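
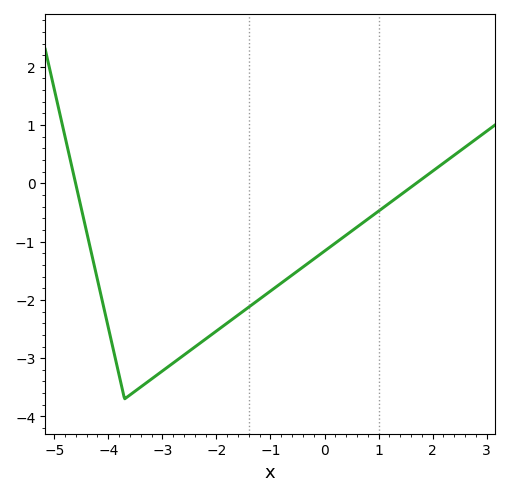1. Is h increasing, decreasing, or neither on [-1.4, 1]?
increasing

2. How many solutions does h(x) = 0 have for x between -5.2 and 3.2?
2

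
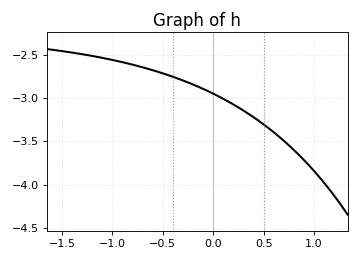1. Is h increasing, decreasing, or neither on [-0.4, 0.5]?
decreasing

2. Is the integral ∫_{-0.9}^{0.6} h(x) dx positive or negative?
negative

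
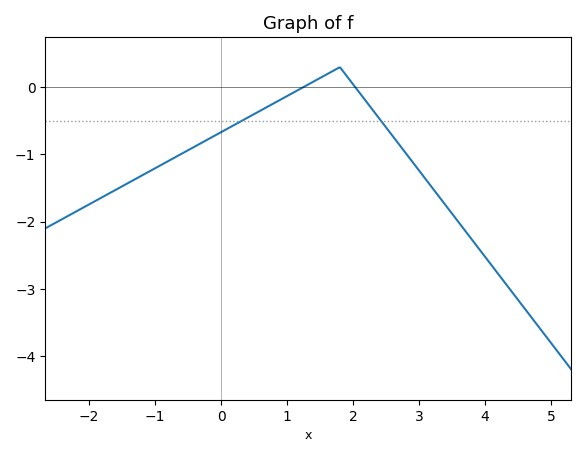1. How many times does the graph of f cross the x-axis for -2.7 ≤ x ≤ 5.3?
2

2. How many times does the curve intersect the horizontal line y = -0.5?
2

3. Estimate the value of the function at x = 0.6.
-0.3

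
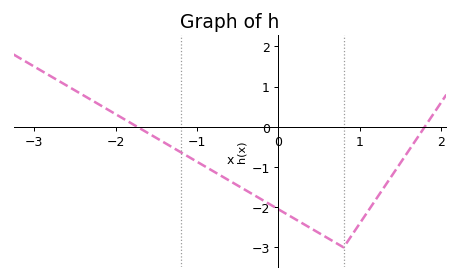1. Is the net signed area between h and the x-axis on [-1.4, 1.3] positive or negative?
negative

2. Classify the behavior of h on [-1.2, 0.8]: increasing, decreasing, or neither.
decreasing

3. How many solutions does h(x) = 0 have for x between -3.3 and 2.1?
2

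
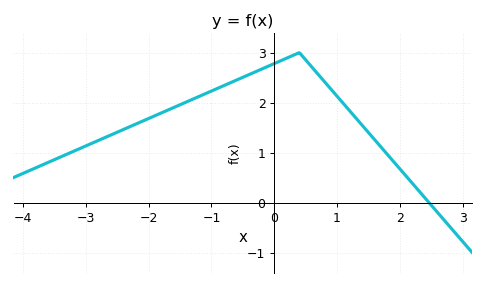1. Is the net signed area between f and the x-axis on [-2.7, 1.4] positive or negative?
positive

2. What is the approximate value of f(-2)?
1.68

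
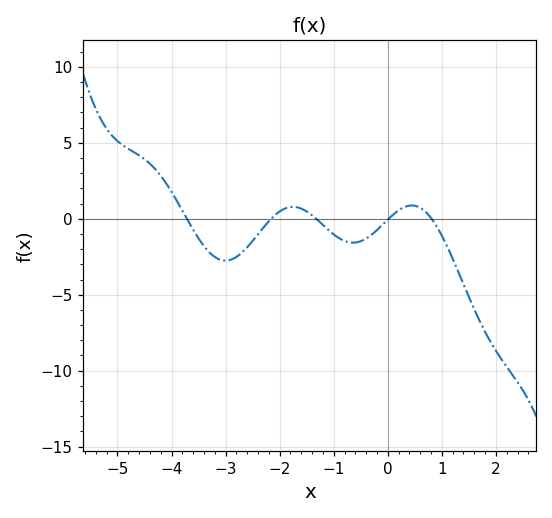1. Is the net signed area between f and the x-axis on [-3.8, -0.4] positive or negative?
negative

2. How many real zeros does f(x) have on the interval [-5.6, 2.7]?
5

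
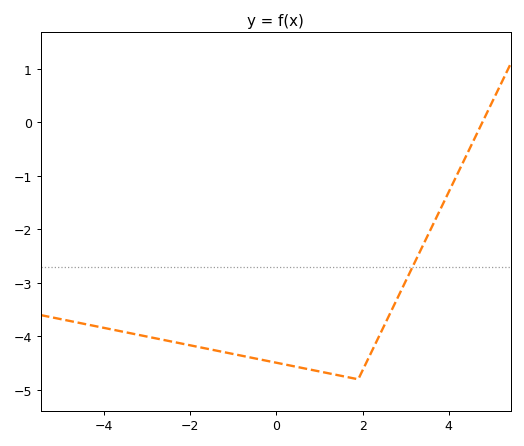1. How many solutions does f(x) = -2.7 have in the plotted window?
1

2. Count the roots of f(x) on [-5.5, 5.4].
1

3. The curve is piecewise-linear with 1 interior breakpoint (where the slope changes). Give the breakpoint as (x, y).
(1.9, -4.8)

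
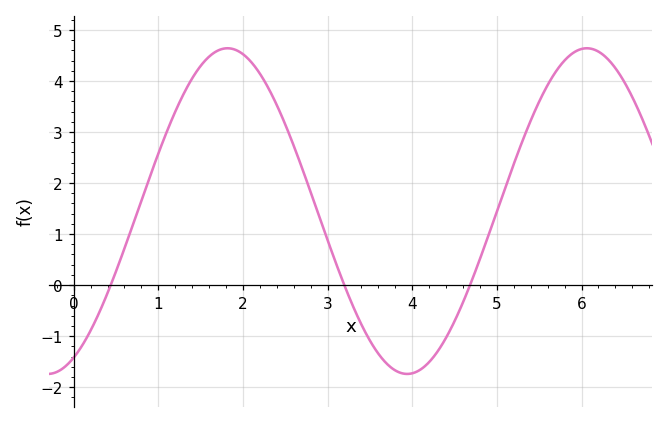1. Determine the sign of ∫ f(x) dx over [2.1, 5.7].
positive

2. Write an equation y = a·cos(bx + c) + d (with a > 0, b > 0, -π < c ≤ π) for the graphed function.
y = 3.19cos(1.48x - 2.69) + 1.45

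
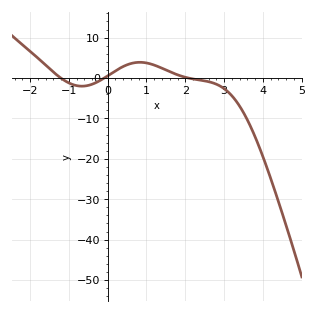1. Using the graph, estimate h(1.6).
1.57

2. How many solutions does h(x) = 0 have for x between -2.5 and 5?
3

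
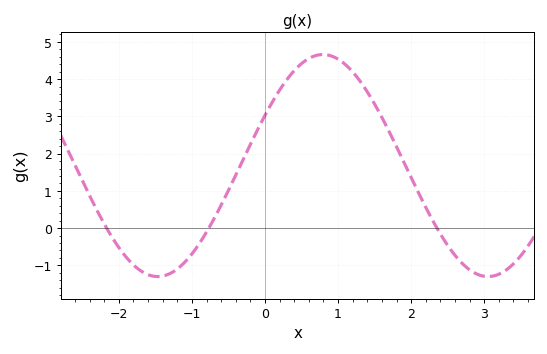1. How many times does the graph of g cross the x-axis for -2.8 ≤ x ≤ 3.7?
3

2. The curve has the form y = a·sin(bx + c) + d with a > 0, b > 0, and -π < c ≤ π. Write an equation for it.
y = 2.98sin(1.4x + 0.47) + 1.68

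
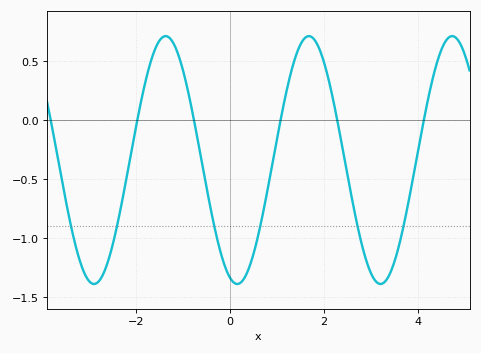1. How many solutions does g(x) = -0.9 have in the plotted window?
6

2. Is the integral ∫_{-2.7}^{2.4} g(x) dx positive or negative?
negative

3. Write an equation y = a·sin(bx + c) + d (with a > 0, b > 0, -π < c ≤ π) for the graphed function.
y = 1.05sin(2.06x - 1.89) - 0.34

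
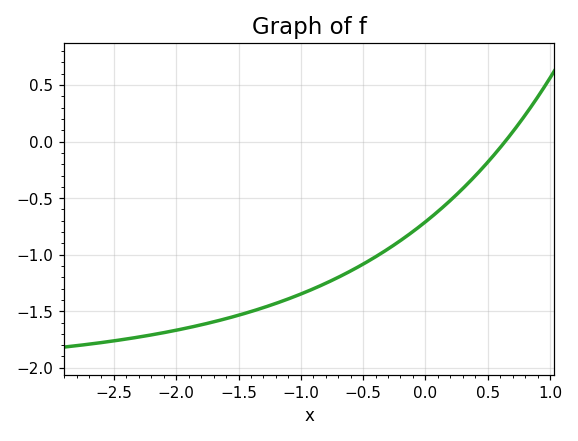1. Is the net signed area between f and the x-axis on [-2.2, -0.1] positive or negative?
negative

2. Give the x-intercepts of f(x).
0.64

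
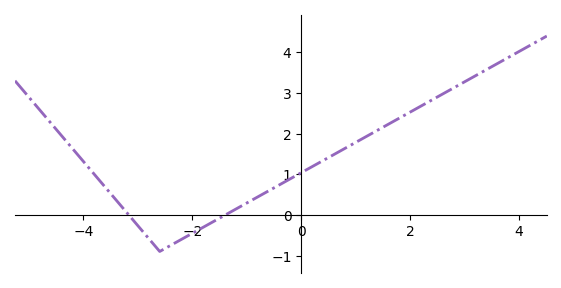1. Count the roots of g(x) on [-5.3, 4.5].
2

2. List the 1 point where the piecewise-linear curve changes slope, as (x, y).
(-2.6, -0.9)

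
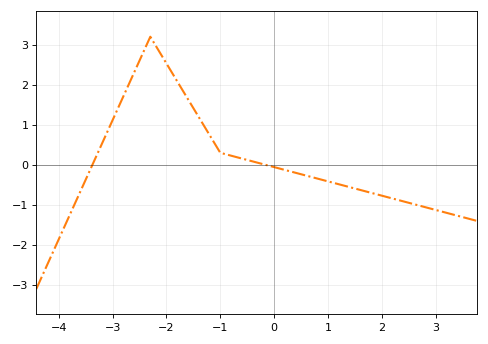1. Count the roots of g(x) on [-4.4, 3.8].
2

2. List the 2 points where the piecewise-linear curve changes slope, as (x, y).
(-2.3, 3.2); (-1, 0.3)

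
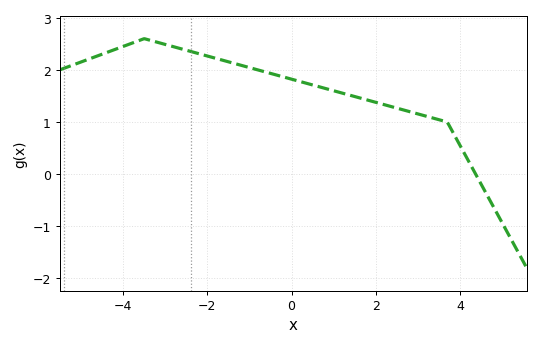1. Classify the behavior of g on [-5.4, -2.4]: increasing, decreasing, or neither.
neither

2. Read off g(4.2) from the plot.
0.3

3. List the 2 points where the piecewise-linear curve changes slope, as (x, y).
(-3.5, 2.6); (3.7, 1)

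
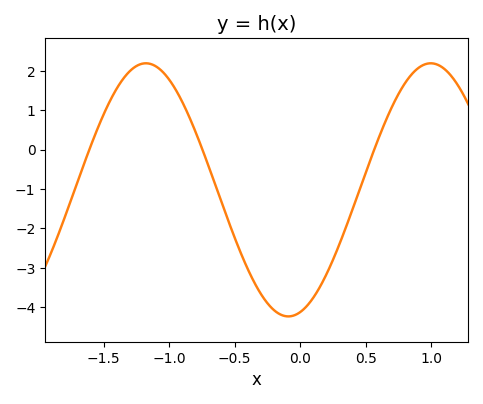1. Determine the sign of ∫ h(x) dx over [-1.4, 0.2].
negative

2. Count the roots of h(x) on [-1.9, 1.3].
3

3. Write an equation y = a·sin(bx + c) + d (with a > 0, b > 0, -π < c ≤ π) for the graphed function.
y = 3.21sin(2.9x - 1.3) - 1.02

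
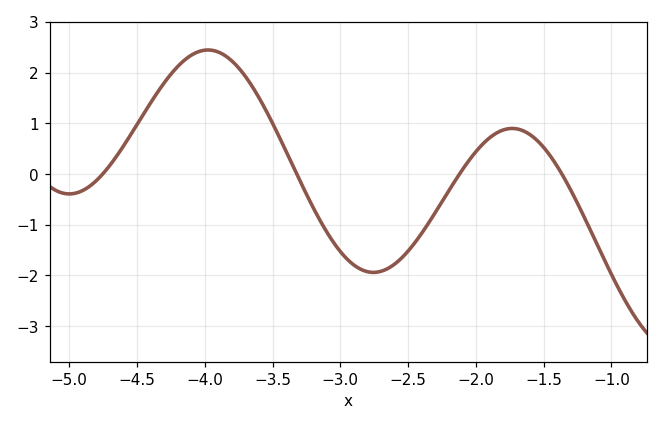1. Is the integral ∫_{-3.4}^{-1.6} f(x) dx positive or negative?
negative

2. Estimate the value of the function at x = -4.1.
2.34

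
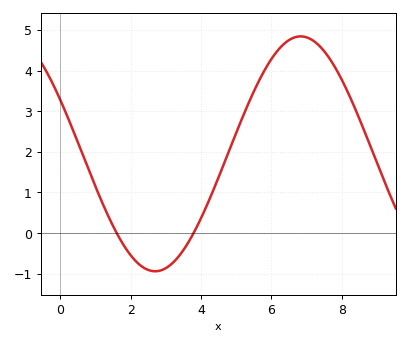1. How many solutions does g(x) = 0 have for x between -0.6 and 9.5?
2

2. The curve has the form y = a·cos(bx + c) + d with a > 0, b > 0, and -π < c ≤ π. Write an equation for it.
y = 2.89cos(0.76x + 1.09) + 1.95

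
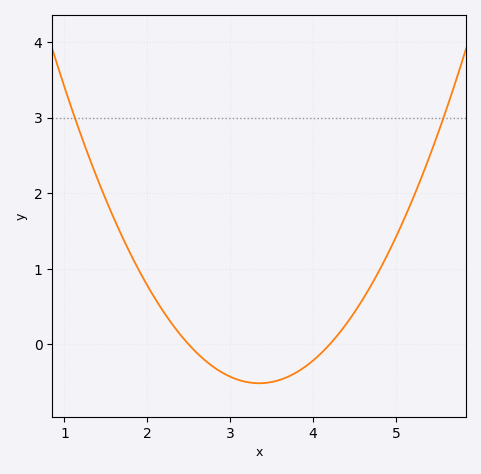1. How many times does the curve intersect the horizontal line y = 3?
2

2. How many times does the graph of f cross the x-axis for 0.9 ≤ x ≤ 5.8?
2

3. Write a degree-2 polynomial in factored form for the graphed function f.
y = 0.71(x - 2.5)(x - 4.2)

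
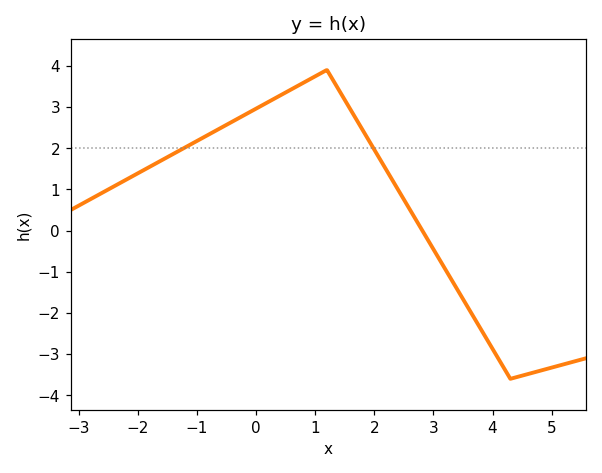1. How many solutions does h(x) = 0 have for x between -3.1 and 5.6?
1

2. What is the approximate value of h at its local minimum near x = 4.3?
-3.6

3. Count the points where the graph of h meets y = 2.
2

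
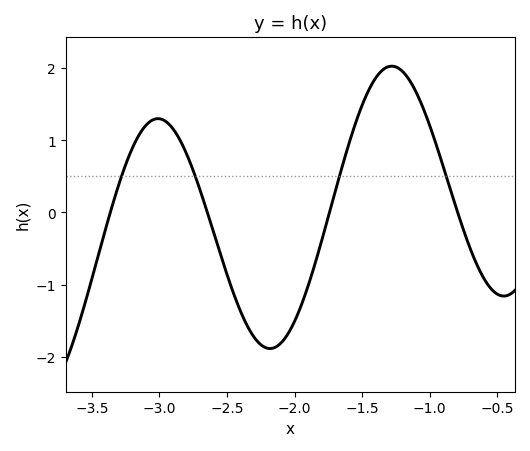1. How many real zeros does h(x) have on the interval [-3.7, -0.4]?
4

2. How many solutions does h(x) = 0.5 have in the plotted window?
4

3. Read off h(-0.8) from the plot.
0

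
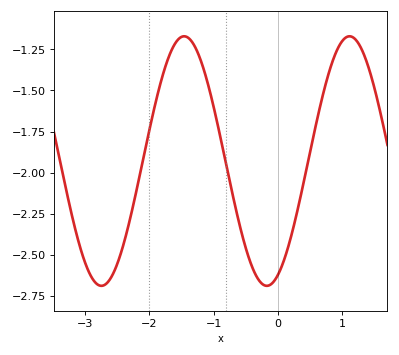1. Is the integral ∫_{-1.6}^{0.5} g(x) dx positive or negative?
negative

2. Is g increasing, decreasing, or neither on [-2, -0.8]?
neither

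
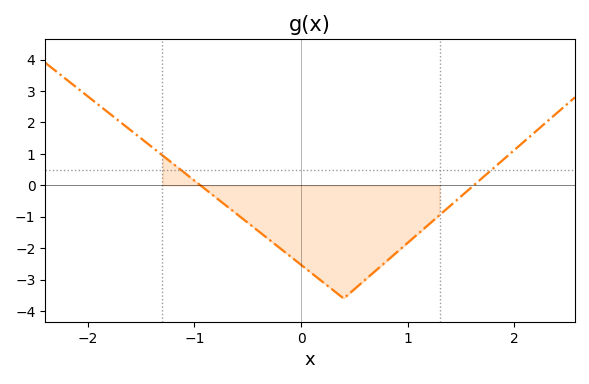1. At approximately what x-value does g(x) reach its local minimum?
0.401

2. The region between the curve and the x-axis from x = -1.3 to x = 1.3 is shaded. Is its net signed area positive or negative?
negative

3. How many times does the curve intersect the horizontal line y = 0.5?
2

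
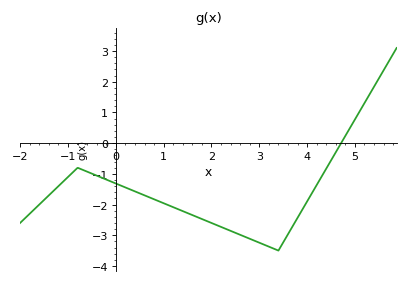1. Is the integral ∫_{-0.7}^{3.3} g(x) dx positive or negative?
negative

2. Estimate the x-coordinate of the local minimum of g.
3.4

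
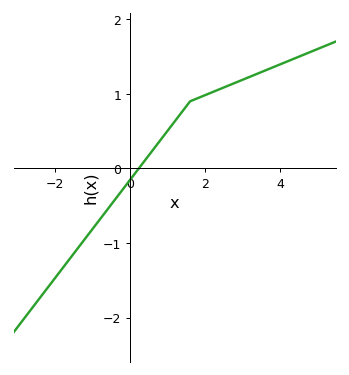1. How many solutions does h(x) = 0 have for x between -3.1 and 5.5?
1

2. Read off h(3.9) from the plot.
1.4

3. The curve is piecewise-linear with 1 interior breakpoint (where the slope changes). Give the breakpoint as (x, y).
(1.6, 0.9)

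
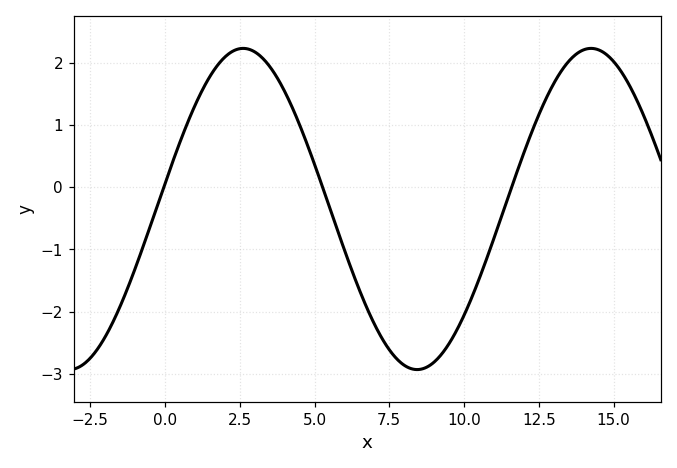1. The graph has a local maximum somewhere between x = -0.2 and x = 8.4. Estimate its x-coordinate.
2.61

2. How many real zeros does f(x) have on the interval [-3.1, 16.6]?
3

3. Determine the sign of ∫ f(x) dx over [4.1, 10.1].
negative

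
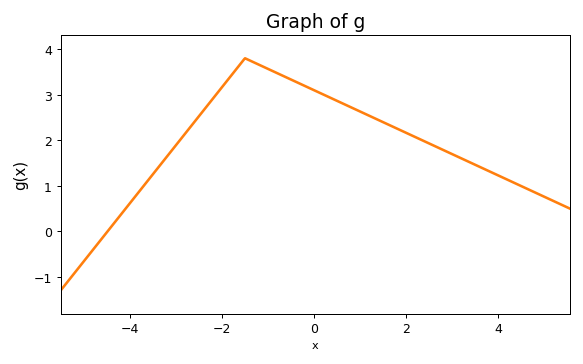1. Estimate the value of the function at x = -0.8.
3.5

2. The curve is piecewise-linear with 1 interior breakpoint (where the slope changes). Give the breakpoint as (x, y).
(-1.5, 3.8)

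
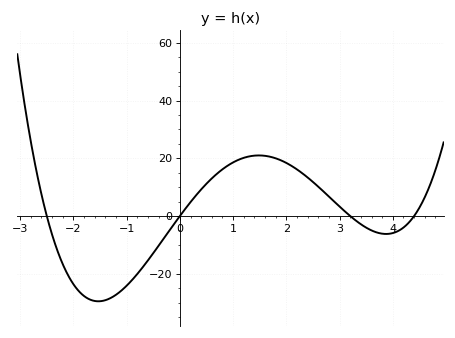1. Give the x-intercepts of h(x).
-2.6, 0, 3.2, 4.4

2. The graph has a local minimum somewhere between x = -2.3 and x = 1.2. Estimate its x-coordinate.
-1.6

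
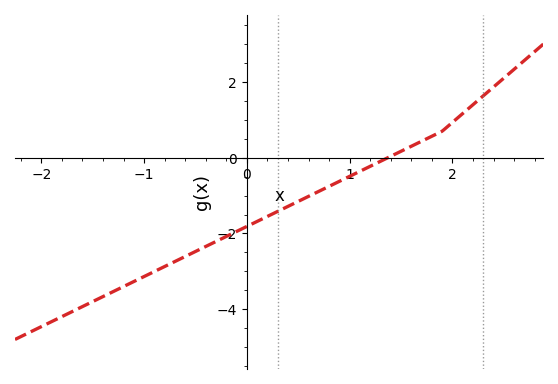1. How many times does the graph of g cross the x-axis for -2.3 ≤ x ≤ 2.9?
1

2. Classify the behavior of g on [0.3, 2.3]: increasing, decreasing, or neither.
increasing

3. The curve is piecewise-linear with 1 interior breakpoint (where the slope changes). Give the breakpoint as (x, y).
(1.9, 0.7)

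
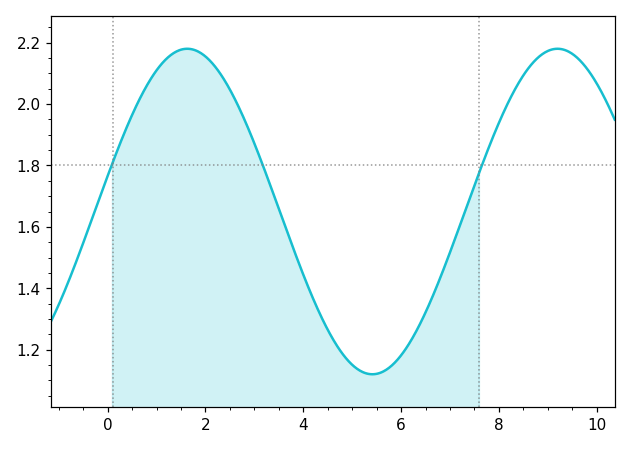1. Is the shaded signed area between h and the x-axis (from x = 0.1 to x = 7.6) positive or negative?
positive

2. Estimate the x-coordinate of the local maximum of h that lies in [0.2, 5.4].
1.63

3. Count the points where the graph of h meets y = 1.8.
3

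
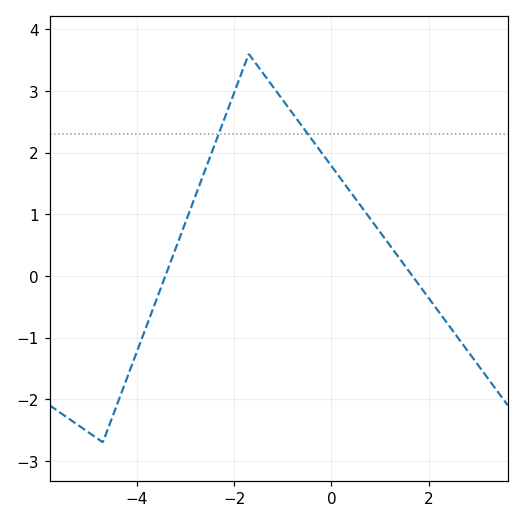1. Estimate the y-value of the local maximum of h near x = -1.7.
3.6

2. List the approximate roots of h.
-3.4, 1.6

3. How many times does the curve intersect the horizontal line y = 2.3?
2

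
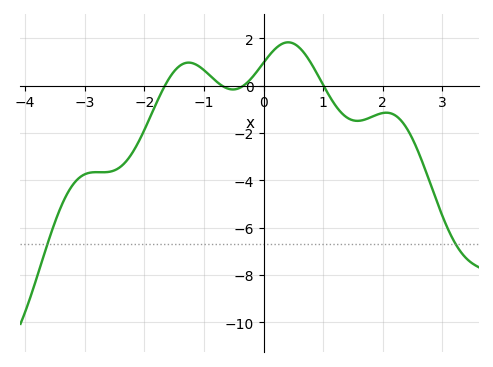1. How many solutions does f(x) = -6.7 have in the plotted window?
2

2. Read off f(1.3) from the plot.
-1.12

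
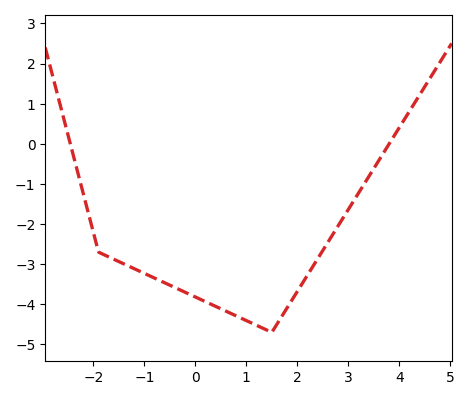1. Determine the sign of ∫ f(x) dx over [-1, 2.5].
negative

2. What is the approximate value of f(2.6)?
-2.46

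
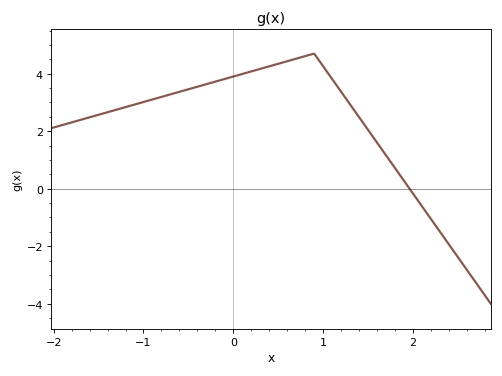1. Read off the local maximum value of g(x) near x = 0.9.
4.7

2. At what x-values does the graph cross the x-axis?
1.96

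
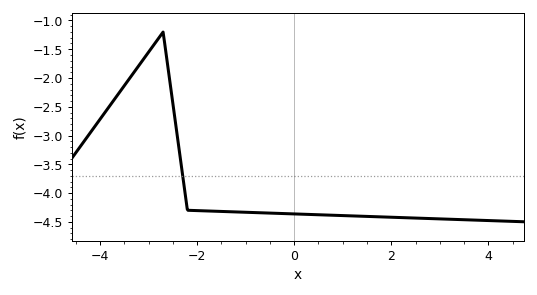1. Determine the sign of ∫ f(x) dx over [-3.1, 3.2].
negative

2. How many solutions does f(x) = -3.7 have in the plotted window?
1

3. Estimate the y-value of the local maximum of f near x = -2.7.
-1.2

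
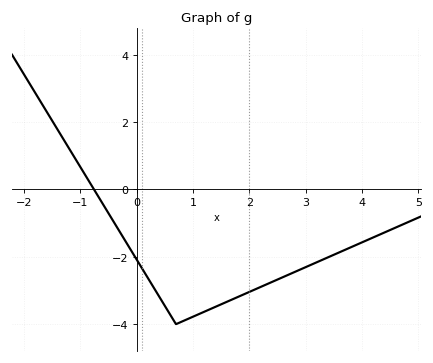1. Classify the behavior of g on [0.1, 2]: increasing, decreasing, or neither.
neither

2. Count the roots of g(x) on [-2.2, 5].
1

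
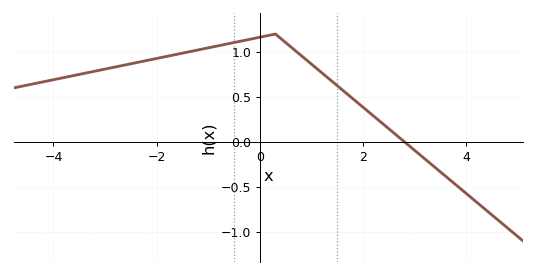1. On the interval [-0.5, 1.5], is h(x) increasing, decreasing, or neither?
neither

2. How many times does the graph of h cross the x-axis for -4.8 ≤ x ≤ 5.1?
1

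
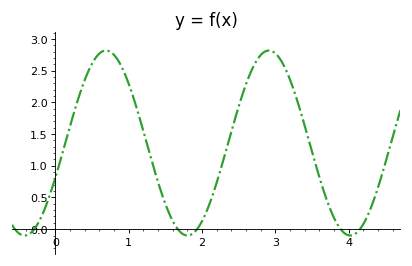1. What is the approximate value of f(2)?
0.128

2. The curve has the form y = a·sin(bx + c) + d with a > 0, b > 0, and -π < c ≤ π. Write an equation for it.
y = 1.46sin(2.83x - 0.382) + 1.36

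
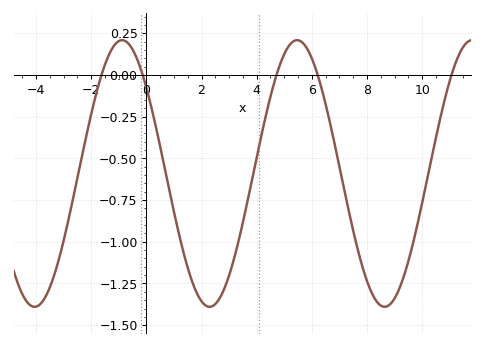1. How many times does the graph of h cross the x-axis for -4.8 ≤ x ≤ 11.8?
5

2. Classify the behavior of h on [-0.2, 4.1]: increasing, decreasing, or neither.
neither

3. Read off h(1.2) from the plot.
-0.966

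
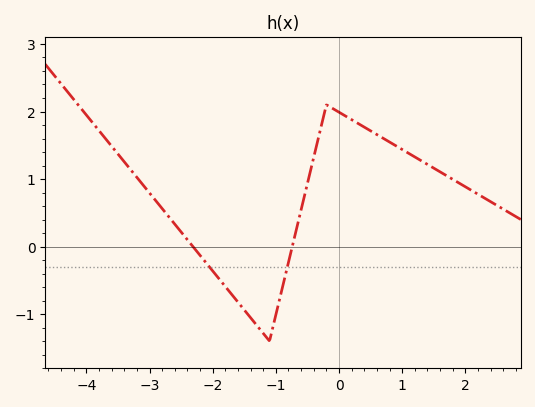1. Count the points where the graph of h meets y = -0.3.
2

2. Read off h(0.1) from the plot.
1.93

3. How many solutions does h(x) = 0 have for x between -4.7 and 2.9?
2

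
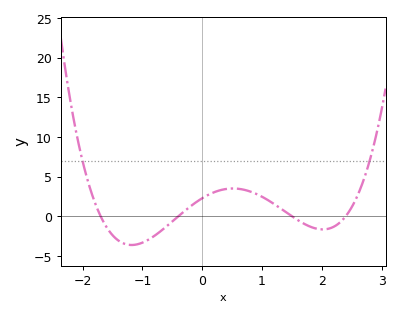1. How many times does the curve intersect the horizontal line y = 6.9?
2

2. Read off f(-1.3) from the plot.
-3.47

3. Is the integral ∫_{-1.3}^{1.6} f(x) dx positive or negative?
positive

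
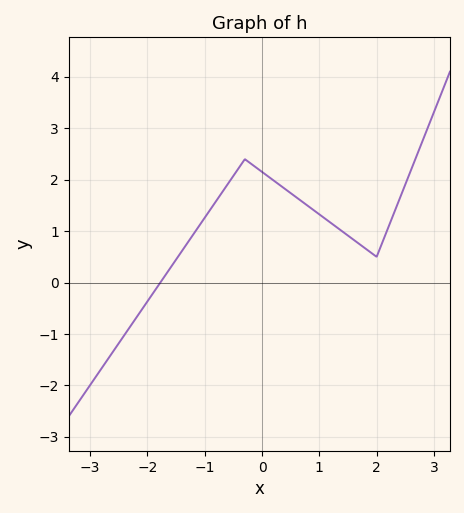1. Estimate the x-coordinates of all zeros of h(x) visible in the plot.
-1.77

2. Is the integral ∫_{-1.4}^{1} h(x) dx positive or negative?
positive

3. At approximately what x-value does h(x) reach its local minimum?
2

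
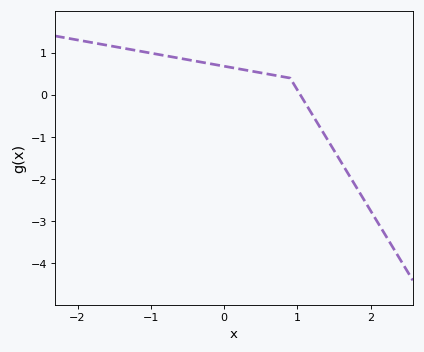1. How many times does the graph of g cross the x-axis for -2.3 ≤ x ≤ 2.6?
1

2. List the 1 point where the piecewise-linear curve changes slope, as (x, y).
(0.9, 0.4)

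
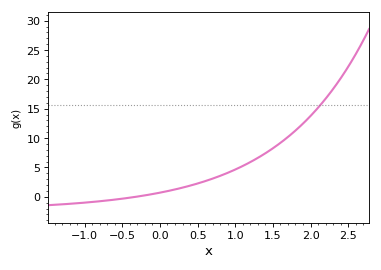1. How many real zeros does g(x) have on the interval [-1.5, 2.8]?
1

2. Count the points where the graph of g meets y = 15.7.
1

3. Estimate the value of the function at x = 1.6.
9.18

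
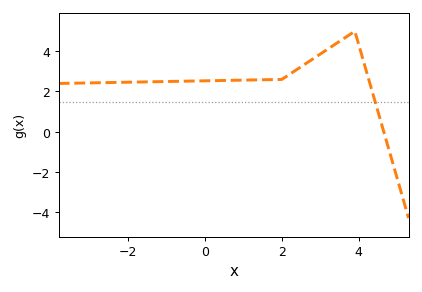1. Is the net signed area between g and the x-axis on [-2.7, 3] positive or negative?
positive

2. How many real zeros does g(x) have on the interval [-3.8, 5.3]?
1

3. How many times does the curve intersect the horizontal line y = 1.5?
1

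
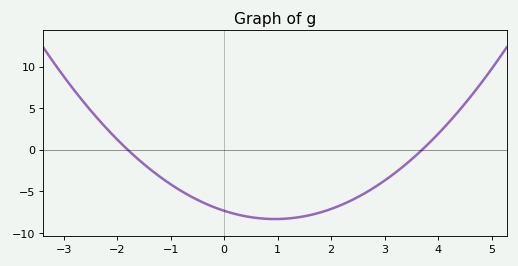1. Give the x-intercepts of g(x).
-1.8, 3.7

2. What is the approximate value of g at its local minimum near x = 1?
-8.32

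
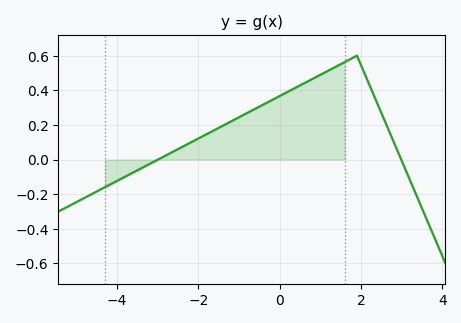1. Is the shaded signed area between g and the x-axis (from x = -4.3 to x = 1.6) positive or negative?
positive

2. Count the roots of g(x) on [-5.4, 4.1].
2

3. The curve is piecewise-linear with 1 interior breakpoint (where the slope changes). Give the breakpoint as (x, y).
(1.9, 0.6)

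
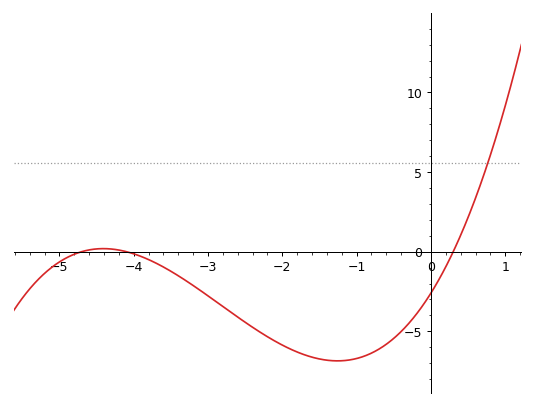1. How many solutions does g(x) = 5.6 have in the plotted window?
1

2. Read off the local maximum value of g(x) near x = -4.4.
0.191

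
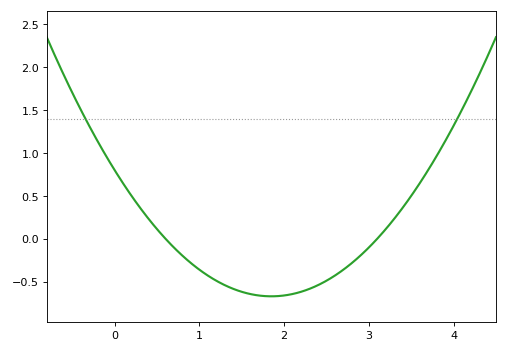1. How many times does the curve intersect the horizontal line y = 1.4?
2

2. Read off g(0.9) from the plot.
-0.3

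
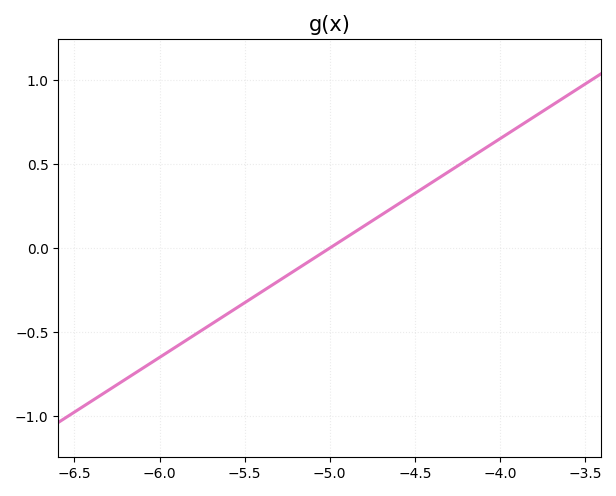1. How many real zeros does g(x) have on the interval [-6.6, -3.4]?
1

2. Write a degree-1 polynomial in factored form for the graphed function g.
y = 0.65(x + 5)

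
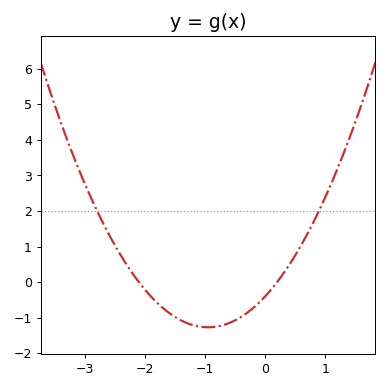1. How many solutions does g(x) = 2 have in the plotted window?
2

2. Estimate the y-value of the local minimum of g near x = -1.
-1.3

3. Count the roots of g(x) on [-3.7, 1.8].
2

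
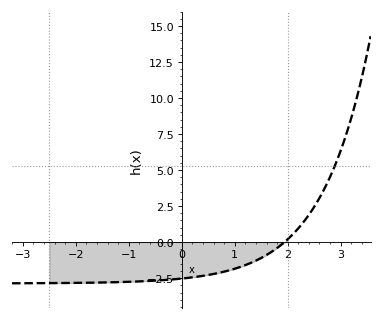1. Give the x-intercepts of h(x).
1.94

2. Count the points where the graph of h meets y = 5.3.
1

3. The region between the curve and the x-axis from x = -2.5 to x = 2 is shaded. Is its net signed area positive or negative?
negative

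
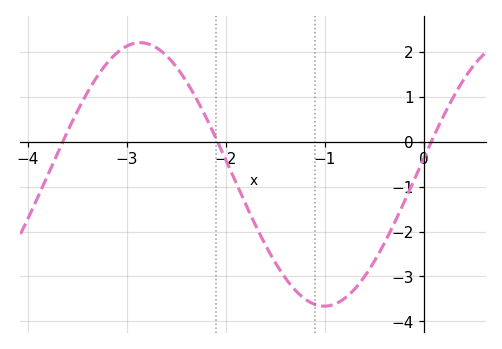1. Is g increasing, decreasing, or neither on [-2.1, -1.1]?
decreasing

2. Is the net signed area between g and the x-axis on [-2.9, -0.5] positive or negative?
negative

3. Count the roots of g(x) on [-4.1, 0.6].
3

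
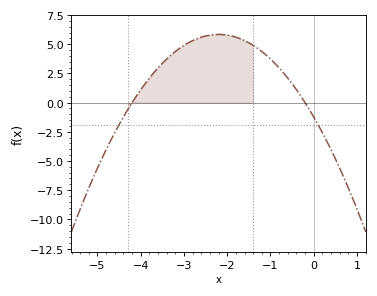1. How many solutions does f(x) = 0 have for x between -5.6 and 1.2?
2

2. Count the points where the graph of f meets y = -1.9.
2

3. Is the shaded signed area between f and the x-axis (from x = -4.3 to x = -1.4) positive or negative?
positive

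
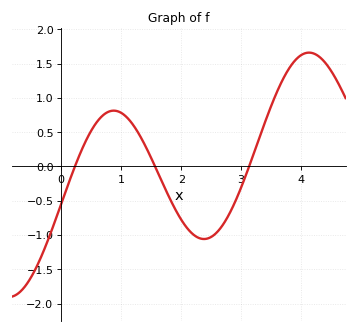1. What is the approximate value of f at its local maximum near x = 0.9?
0.8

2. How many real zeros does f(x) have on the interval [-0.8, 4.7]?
3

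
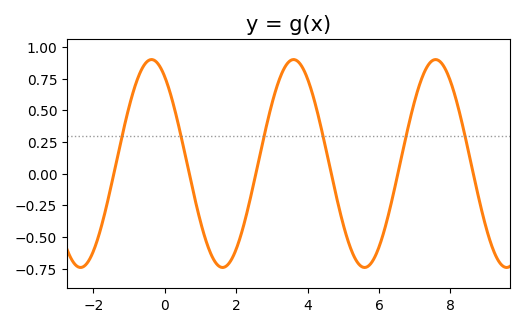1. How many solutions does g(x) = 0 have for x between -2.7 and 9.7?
6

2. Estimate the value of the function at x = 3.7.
0.9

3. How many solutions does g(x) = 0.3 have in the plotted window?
6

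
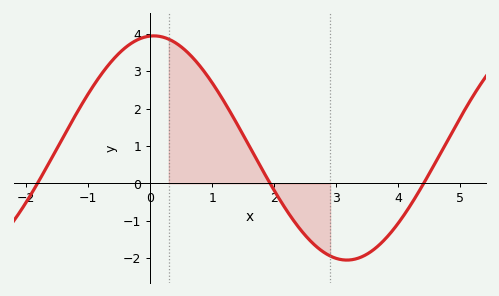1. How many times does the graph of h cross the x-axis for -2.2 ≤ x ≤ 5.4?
3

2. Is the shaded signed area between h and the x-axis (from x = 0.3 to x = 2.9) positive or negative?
positive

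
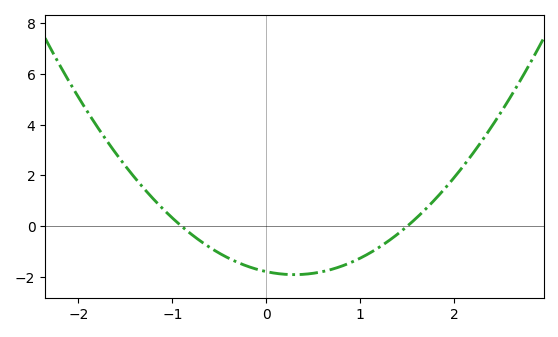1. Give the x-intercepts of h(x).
-0.9, 1.5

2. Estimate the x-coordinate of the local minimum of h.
0.3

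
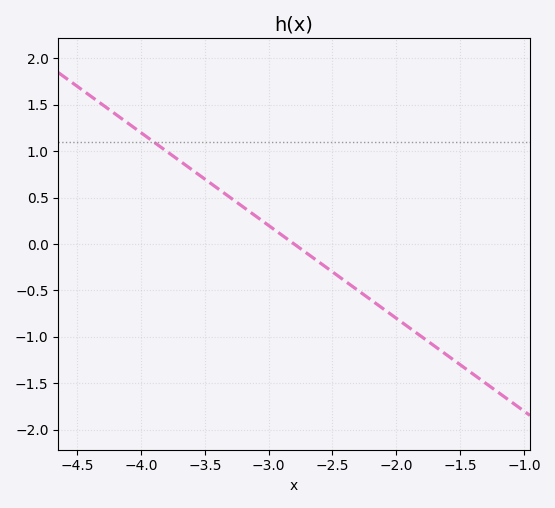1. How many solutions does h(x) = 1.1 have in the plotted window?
1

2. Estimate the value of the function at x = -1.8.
-1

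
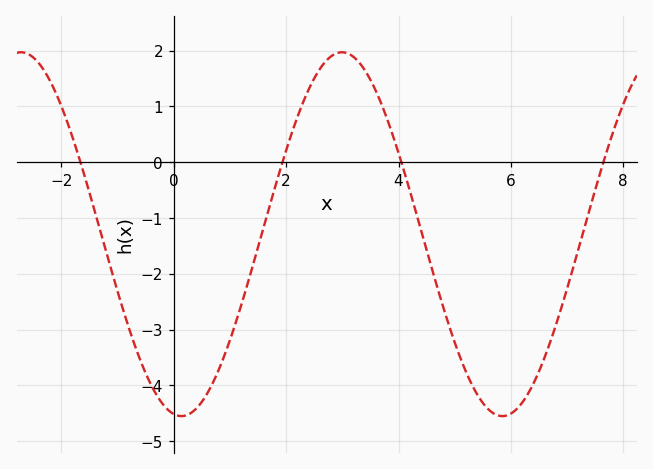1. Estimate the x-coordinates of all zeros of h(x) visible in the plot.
-1.6, 2, 4, 7.6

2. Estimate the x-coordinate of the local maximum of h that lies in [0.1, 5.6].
3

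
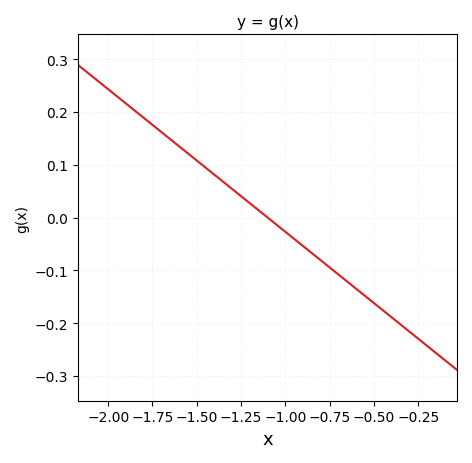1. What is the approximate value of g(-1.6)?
0.14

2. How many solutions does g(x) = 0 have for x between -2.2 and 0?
1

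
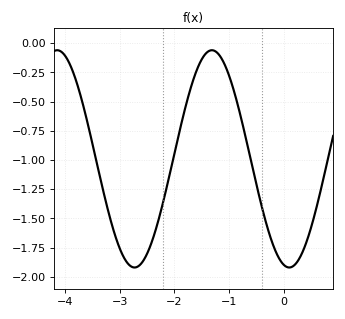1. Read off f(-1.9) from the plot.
-0.75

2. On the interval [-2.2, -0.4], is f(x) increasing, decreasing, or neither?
neither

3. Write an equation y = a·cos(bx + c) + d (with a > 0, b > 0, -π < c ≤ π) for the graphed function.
y = 0.93cos(2.2x + 2.9) - 0.99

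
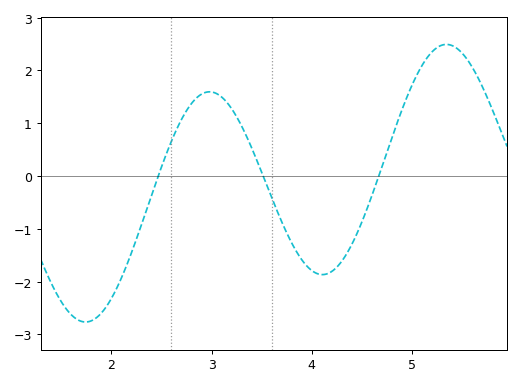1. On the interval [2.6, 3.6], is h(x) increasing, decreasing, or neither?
neither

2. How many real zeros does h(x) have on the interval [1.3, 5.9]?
3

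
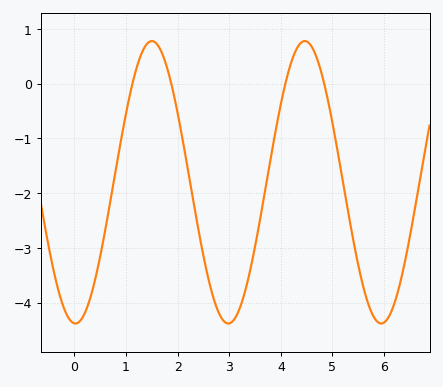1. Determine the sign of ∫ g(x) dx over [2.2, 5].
negative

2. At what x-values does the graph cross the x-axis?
1.2, 1.8, 4, 4.8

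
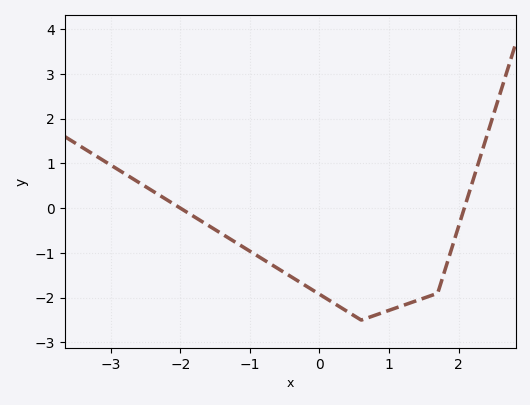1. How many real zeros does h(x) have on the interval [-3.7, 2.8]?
2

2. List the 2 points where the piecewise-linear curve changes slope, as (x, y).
(0.6, -2.5); (1.7, -1.9)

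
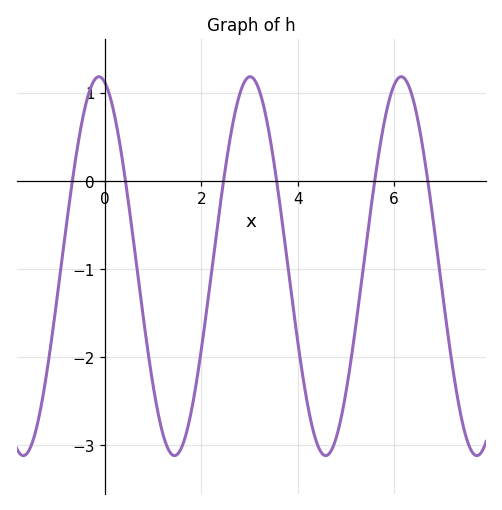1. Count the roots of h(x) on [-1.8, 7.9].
6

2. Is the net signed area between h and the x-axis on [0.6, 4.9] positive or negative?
negative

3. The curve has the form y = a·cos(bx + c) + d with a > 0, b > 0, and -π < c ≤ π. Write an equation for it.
y = 2.15cos(2x + 0.262) - 0.97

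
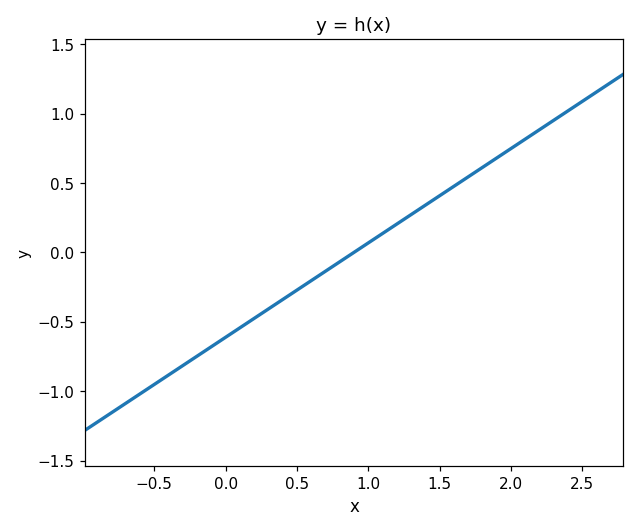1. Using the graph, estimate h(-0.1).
-0.68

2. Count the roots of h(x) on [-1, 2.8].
1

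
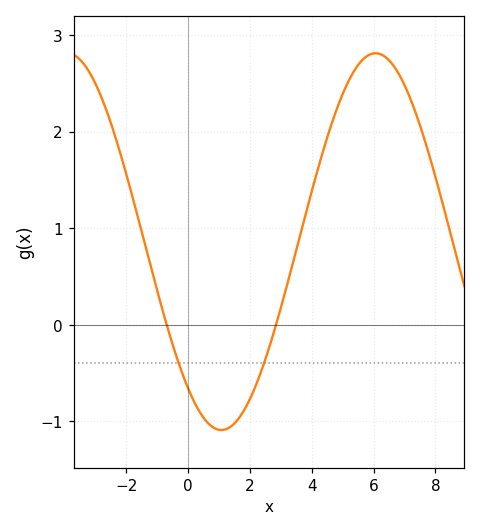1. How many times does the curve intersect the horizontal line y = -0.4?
2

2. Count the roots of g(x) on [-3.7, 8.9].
2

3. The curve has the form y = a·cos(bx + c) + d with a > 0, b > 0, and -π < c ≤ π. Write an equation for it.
y = 1.95cos(0.63x + 2.46) + 0.86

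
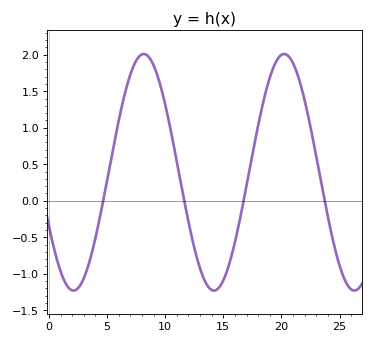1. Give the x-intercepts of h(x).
4.5, 11.5, 17, 23.5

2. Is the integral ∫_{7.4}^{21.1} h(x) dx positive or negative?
positive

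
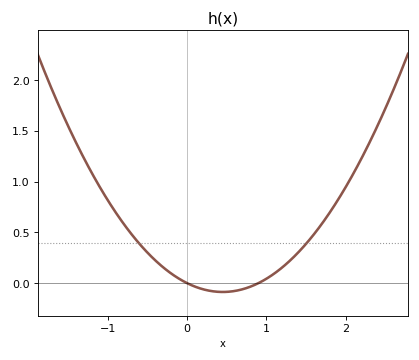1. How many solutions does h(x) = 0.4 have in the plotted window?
2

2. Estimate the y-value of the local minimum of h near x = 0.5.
-0.1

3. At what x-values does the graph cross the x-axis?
0, 0.9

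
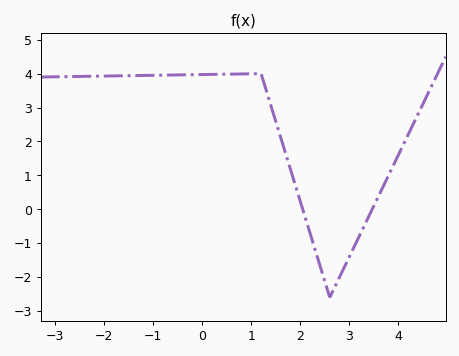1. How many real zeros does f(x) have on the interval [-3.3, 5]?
2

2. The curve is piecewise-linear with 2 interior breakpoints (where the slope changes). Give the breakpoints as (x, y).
(1.2, 4); (2.6, -2.6)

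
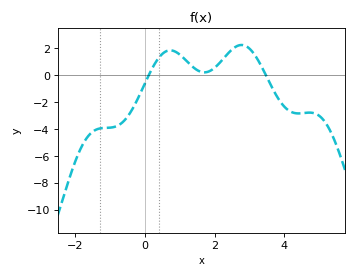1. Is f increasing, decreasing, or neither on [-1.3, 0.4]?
increasing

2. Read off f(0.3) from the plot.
1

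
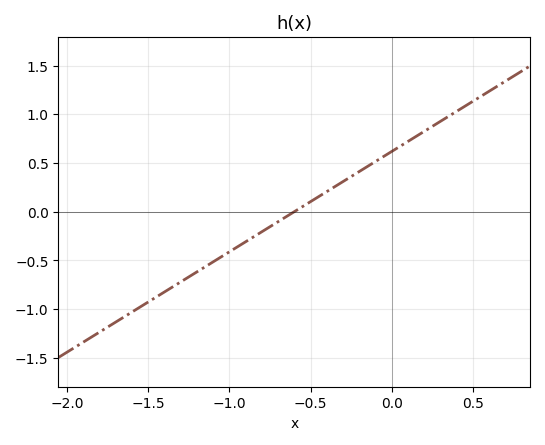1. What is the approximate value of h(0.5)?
1.15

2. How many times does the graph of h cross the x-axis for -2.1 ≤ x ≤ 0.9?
1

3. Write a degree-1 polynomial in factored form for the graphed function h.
y = 1.03(x + 0.6)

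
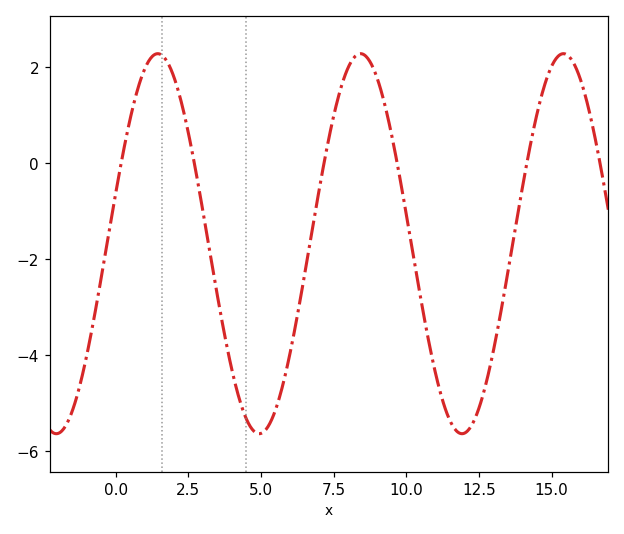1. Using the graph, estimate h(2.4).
1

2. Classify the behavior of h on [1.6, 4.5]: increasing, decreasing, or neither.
decreasing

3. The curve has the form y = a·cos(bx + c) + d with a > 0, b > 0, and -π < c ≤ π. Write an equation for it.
y = 3.96cos(0.9x - 1.3) - 1.68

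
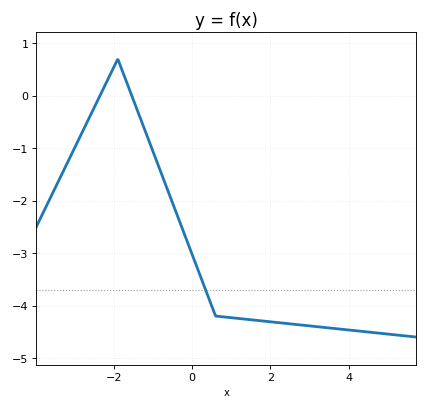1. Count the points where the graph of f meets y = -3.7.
1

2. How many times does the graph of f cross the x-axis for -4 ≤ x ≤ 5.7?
2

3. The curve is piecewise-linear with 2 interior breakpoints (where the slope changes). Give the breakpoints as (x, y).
(-1.9, 0.7); (0.6, -4.2)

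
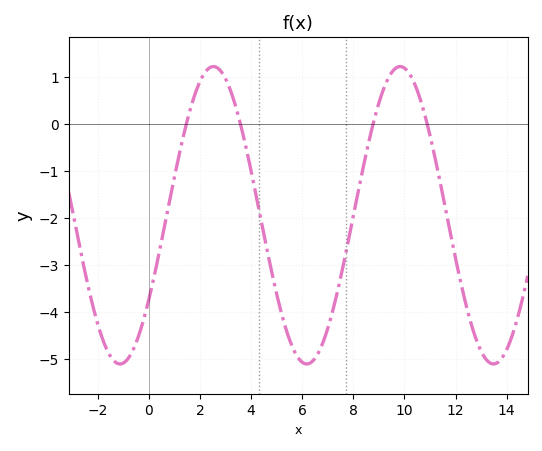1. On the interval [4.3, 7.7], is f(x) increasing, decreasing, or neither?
neither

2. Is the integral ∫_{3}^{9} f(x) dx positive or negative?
negative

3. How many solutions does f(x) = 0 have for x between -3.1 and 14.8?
4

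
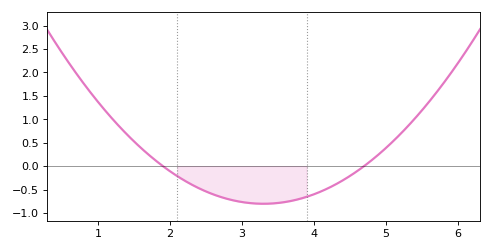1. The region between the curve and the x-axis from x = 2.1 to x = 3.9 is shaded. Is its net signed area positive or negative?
negative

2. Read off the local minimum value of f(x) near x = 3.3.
-0.8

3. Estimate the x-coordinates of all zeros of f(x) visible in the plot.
1.9, 4.7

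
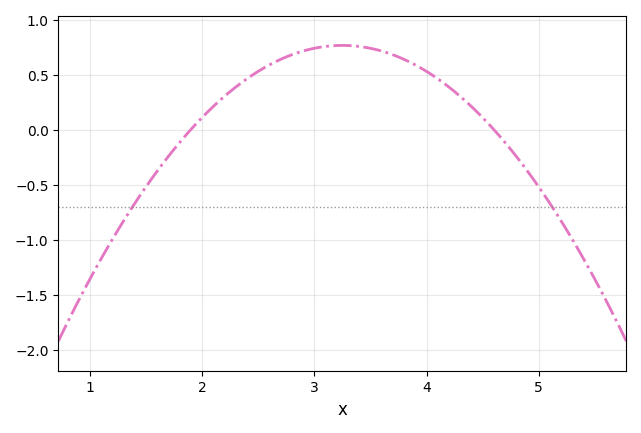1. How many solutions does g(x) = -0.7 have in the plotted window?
2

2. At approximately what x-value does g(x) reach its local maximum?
3.25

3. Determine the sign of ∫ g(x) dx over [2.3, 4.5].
positive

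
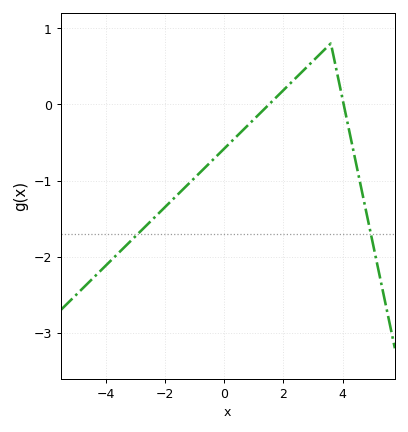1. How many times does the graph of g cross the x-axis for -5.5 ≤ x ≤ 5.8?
2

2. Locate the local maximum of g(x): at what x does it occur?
3.6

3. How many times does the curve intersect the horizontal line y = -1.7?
2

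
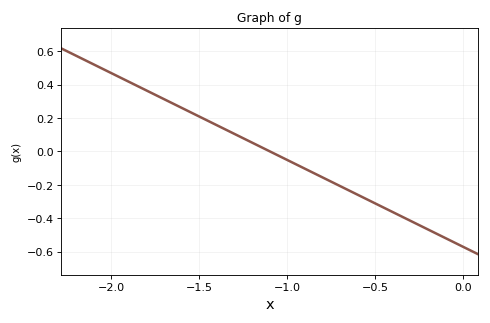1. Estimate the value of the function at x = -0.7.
-0.208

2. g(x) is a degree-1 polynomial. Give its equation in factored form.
y = -0.52(x + 1.1)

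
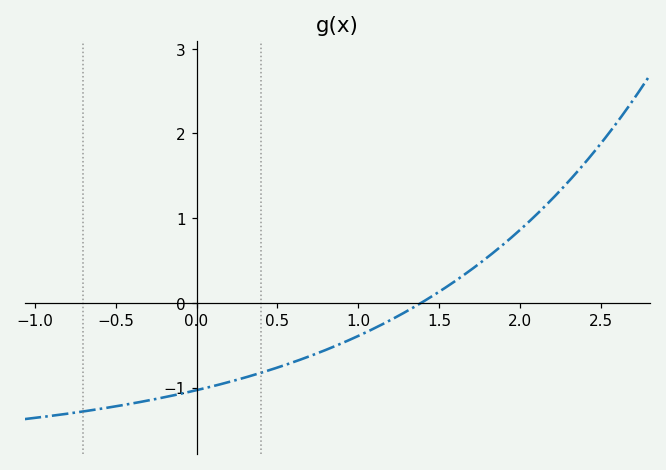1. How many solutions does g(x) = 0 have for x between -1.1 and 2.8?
1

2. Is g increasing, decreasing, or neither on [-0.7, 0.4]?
increasing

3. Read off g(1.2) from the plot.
-0.2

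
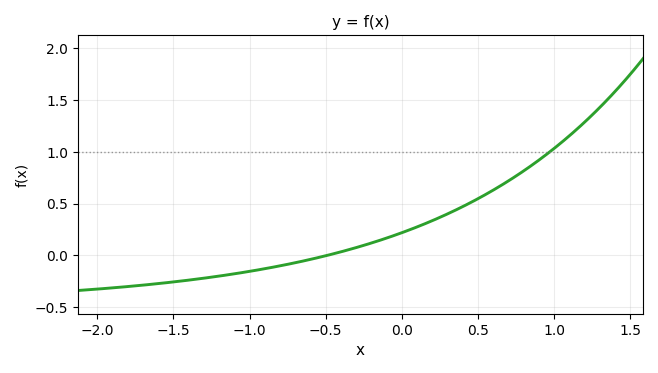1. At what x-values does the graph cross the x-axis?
-0.5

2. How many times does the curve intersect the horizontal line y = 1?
1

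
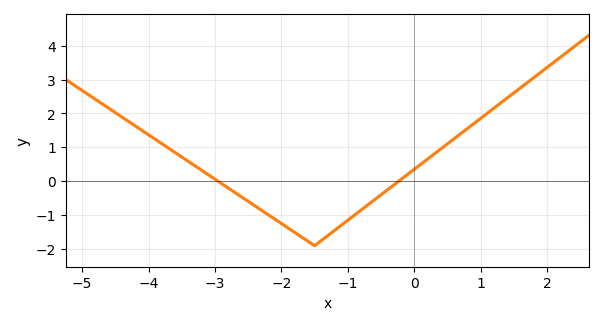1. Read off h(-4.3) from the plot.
1.76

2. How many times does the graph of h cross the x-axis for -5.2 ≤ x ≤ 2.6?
2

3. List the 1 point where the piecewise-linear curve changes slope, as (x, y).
(-1.5, -1.9)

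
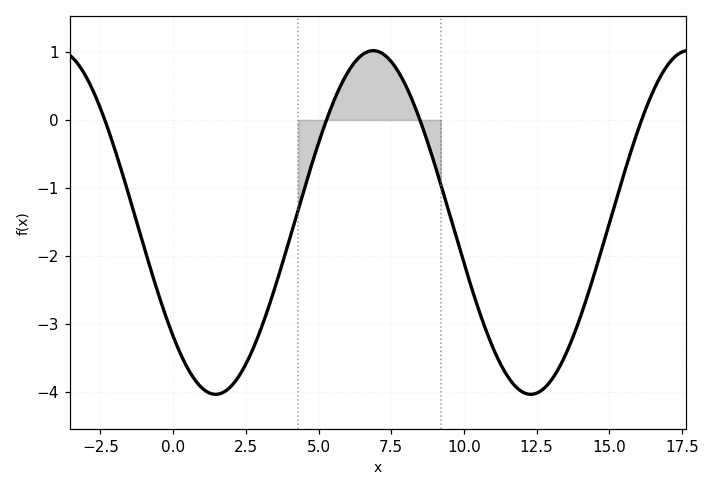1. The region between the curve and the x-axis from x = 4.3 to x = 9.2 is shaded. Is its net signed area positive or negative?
positive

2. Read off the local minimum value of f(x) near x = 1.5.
-4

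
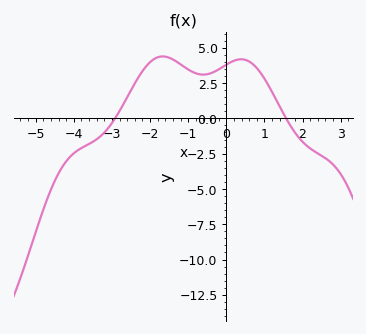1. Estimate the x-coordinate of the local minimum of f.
-0.6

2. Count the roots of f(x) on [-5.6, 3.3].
2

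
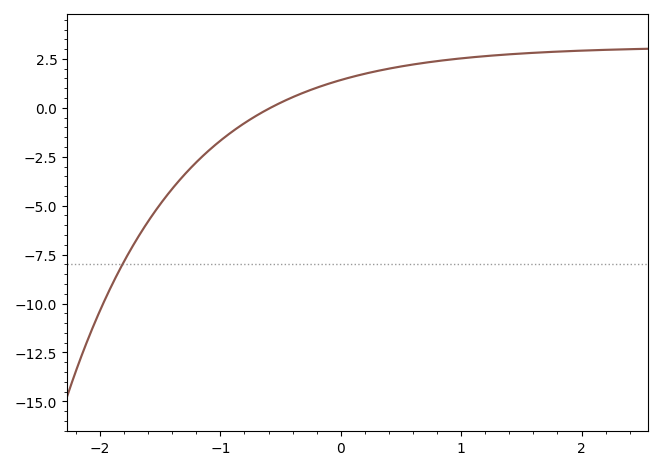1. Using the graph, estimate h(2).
2.92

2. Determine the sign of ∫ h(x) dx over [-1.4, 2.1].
positive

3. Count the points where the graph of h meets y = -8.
1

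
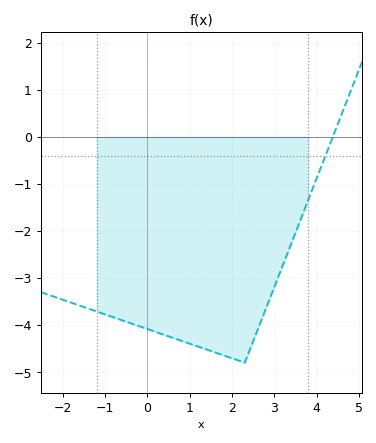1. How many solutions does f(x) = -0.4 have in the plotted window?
1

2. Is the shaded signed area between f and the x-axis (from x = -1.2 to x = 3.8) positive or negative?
negative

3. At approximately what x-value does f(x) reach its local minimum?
2.2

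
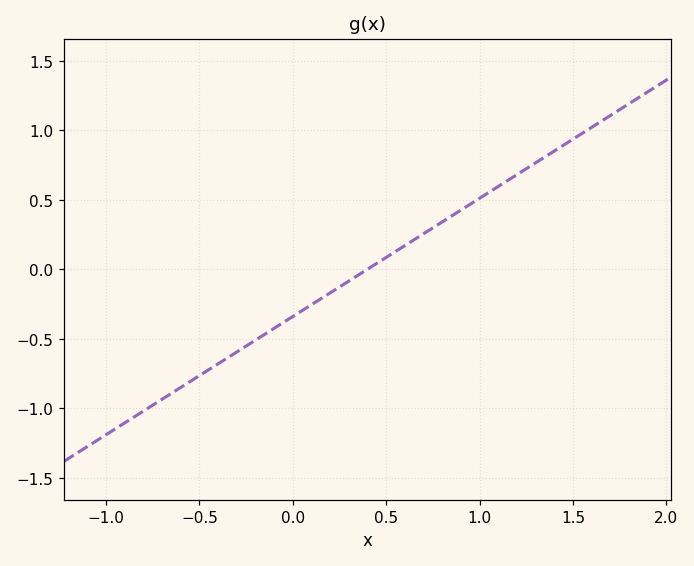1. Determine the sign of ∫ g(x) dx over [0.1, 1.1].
positive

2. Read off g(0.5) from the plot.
0.085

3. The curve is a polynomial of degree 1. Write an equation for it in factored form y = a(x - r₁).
y = 0.85(x - 0.4)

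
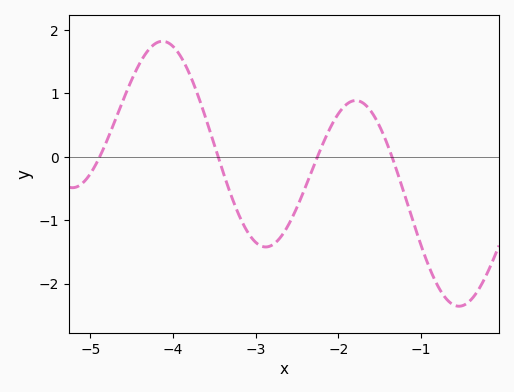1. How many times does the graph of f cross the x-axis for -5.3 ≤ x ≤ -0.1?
4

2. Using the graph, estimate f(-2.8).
-1.4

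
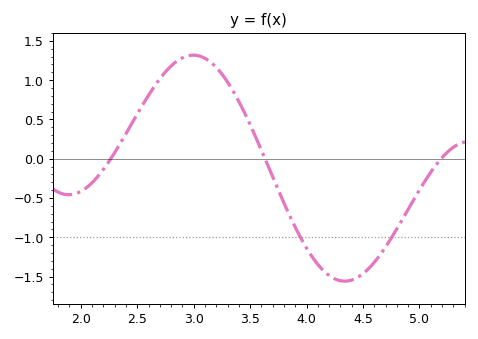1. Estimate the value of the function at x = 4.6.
-1.3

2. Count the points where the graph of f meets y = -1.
2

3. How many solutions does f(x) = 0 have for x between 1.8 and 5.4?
3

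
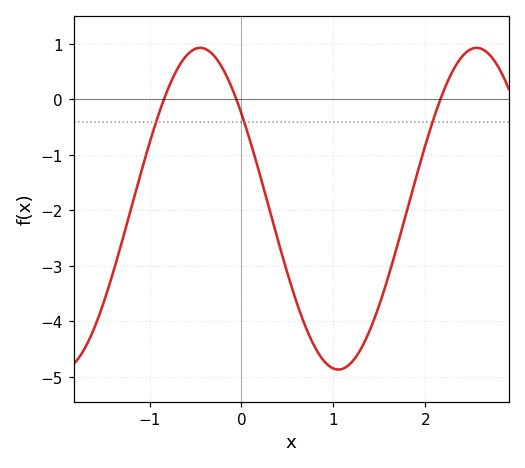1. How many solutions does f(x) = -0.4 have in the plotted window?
3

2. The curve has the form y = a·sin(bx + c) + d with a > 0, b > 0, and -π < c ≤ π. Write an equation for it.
y = 2.9sin(2.09x + 2.51) - 1.97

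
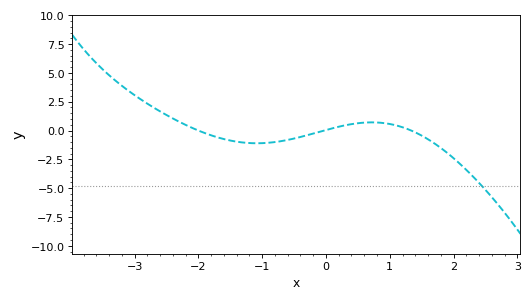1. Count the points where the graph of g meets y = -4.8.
1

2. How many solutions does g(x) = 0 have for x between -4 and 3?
3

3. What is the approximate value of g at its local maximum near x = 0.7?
0.8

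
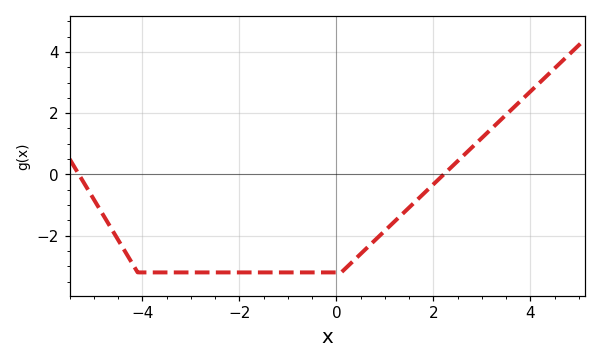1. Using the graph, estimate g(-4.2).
-3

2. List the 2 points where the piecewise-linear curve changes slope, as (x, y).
(-4.1, -3.2); (0.1, -3.2)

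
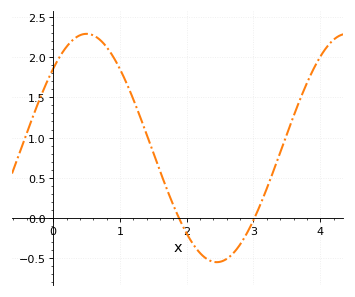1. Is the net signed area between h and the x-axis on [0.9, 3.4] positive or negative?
positive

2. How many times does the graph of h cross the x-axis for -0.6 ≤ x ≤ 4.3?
2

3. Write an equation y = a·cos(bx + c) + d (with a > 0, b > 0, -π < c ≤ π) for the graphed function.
y = 1.42cos(1.61x - 0.802) + 0.87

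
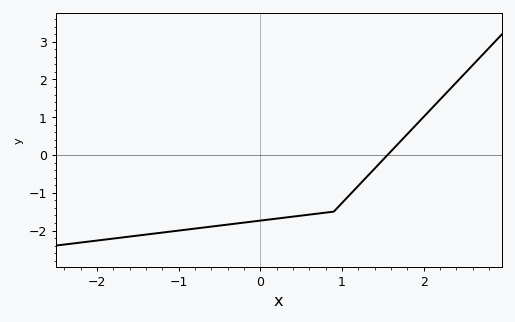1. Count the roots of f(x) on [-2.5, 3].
1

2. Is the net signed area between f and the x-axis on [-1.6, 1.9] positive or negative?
negative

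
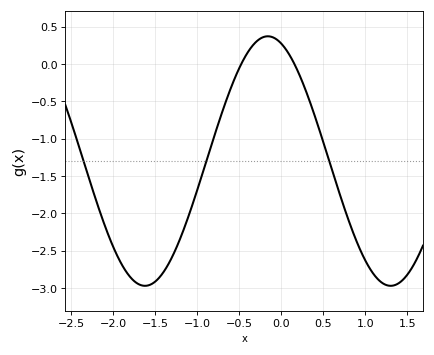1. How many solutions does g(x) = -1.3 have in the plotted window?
3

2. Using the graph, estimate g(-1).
-1.7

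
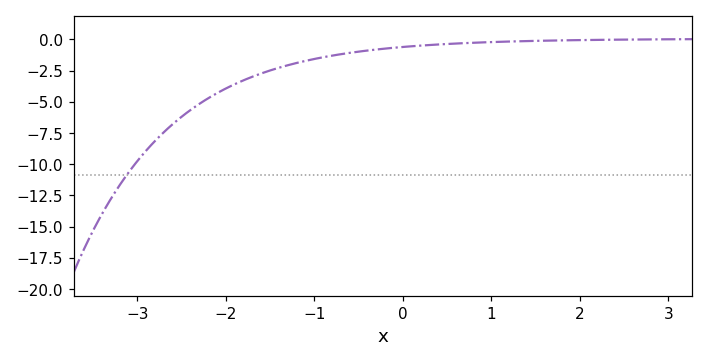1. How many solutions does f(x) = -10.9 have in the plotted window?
1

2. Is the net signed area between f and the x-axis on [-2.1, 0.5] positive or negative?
negative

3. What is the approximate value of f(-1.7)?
-3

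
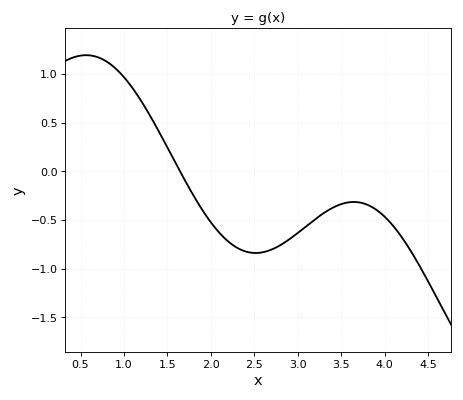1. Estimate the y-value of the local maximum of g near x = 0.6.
1.2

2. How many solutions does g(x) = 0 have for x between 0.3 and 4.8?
1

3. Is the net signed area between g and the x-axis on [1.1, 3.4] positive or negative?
negative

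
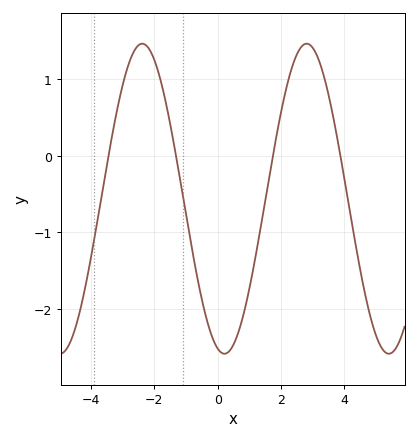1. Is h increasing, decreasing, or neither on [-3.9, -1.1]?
neither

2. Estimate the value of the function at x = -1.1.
-0.5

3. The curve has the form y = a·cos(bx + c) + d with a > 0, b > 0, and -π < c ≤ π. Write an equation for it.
y = 2.02cos(1.2x + 2.9) - 0.56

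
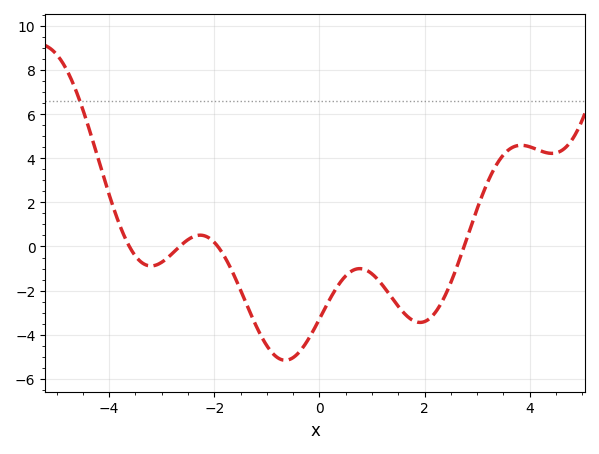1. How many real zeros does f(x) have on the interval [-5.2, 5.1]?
4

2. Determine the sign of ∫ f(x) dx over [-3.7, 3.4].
negative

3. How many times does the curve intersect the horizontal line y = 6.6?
1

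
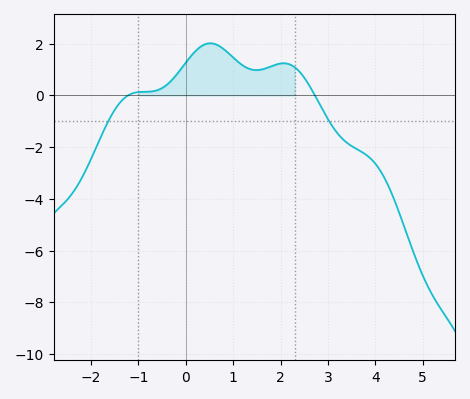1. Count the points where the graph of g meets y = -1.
2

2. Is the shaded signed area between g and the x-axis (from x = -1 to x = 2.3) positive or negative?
positive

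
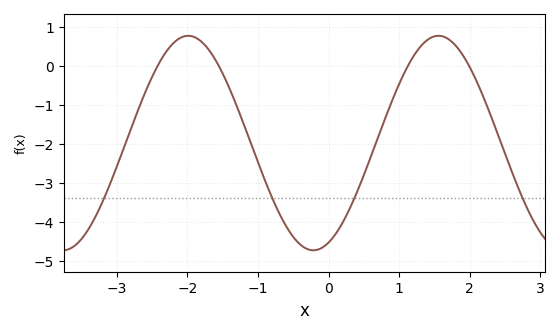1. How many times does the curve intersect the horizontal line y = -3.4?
4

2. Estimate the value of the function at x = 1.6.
0.763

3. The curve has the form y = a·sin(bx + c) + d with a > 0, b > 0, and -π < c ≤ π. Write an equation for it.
y = 2.75sin(1.77x - 1.19) - 1.98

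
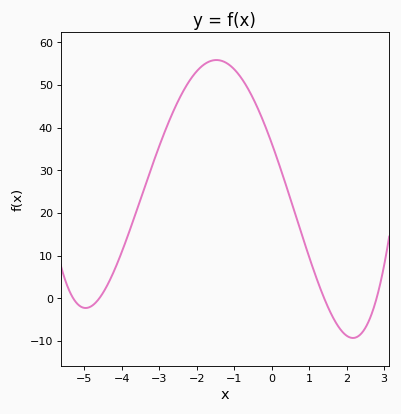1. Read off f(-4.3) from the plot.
5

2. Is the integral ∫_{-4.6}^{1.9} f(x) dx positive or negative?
positive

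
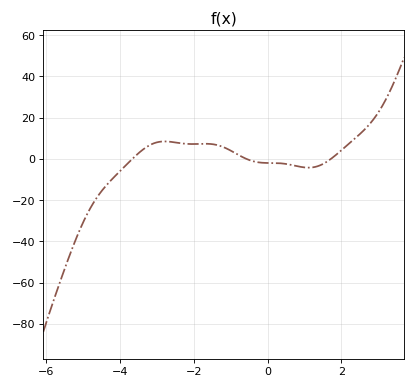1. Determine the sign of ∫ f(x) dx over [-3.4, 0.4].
positive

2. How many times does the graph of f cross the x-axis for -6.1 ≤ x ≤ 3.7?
3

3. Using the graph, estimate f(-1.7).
8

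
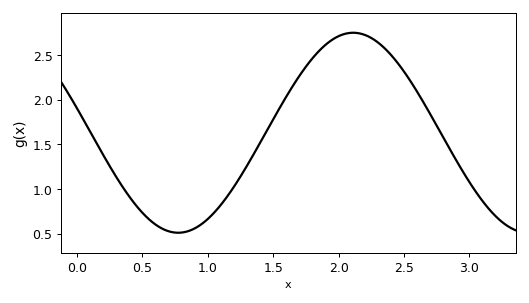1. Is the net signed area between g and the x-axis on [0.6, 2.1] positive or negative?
positive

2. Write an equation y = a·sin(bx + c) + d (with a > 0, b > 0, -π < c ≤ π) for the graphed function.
y = 1.12sin(2.4x + 2.9) + 1.63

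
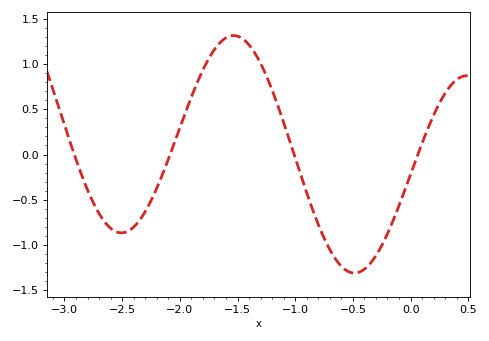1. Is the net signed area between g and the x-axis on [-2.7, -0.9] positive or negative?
positive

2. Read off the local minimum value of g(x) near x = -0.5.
-1.31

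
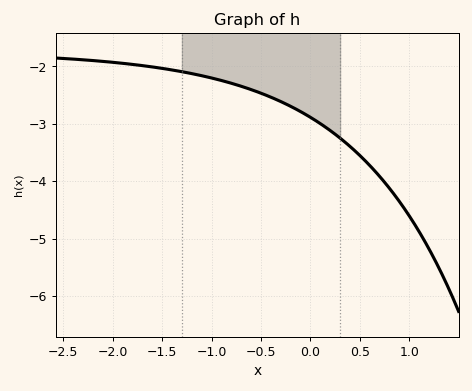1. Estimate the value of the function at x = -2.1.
-1.92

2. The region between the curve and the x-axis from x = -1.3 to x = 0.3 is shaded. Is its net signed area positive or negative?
negative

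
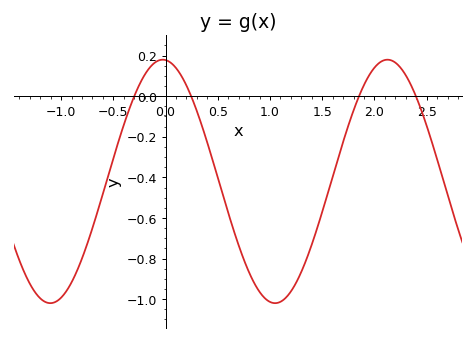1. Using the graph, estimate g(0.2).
0.06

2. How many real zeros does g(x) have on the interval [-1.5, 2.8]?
4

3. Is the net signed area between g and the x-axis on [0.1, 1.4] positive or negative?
negative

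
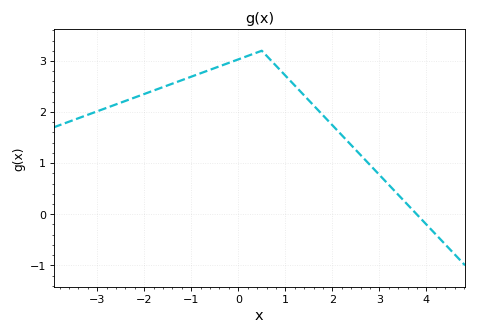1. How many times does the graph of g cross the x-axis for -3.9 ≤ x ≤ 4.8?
1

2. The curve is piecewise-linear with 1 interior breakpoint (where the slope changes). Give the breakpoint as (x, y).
(0.5, 3.2)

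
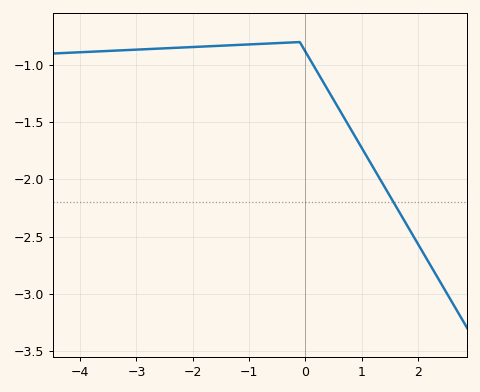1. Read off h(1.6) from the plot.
-2.25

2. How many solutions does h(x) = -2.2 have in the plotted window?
1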